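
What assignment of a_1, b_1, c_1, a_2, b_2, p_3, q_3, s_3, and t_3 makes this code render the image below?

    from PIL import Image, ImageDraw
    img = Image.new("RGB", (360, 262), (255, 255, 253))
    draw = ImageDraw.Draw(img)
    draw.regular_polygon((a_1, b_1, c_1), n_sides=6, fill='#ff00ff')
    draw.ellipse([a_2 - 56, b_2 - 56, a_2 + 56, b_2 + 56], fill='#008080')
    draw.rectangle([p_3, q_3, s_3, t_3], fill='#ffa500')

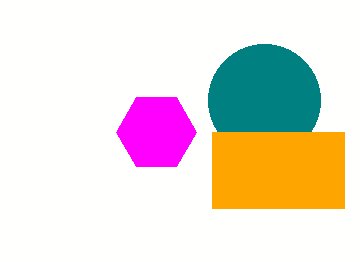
a_1 = 156; b_1 = 132; c_1 = 40; a_2 = 264; b_2 = 100; p_3 = 212; q_3 = 132; s_3 = 344; t_3 = 208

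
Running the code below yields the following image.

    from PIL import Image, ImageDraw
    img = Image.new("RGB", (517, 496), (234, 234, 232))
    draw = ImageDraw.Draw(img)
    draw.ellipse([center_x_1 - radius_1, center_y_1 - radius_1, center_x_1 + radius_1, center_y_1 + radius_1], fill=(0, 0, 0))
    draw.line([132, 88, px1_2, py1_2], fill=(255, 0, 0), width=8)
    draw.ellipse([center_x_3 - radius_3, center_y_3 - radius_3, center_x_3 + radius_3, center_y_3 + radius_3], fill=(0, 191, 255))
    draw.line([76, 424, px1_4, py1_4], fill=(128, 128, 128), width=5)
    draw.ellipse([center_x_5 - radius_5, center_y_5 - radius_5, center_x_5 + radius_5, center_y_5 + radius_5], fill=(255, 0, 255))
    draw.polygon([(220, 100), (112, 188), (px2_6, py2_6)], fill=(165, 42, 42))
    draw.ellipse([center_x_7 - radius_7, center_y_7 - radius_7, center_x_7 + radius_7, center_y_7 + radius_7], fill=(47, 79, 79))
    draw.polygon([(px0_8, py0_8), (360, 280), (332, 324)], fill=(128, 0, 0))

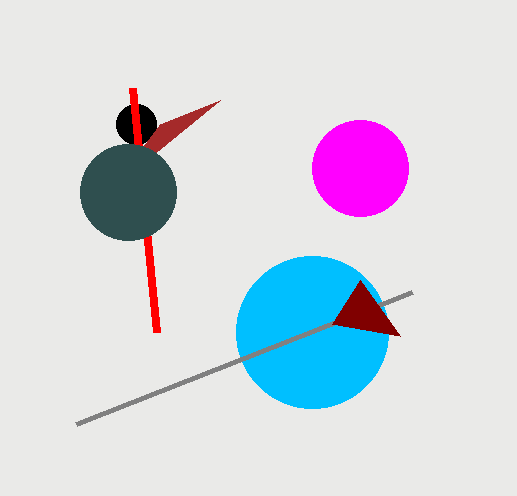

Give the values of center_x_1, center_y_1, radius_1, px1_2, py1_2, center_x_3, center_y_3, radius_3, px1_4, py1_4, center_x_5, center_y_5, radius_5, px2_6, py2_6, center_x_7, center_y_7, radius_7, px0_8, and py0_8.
center_x_1 = 136, center_y_1 = 124, radius_1 = 20, px1_2 = 156, py1_2 = 332, center_x_3 = 312, center_y_3 = 332, radius_3 = 76, px1_4 = 412, py1_4 = 292, center_x_5 = 360, center_y_5 = 168, radius_5 = 48, px2_6 = 160, py2_6 = 124, center_x_7 = 128, center_y_7 = 192, radius_7 = 48, px0_8 = 400, py0_8 = 336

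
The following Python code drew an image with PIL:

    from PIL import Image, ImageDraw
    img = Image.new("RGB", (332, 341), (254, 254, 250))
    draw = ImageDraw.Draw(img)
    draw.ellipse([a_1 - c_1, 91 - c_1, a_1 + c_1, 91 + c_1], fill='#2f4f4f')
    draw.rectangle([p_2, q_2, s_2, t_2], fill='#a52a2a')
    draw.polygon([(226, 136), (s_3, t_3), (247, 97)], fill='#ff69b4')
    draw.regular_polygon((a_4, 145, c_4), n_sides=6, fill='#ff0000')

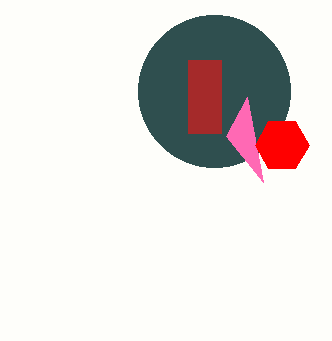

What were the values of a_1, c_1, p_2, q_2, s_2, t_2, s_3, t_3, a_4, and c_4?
a_1 = 214
c_1 = 76
p_2 = 188
q_2 = 60
s_2 = 221
t_2 = 133
s_3 = 263
t_3 = 182
a_4 = 282
c_4 = 27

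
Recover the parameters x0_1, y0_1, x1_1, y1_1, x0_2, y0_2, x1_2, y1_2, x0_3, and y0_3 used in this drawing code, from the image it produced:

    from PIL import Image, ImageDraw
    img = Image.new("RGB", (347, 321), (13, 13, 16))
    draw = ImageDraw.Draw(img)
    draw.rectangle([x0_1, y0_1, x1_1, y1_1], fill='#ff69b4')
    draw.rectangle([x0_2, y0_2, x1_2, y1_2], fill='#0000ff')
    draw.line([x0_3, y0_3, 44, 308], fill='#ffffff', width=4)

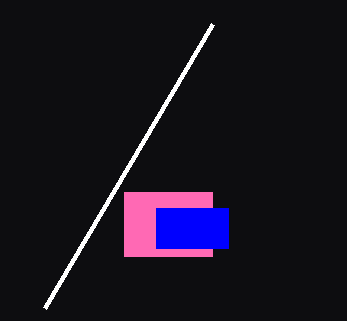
x0_1 = 124
y0_1 = 192
x1_1 = 212
y1_1 = 256
x0_2 = 156
y0_2 = 208
x1_2 = 228
y1_2 = 248
x0_3 = 212
y0_3 = 24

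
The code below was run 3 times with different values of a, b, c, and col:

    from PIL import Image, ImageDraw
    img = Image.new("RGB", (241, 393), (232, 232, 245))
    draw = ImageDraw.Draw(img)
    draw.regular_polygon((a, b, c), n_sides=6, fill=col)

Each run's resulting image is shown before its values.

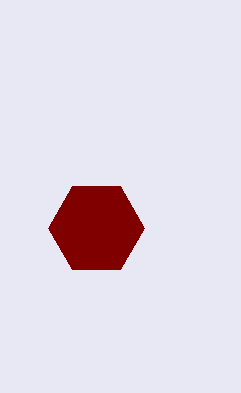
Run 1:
a = 96, b = 228, c = 48, col = 'maroon'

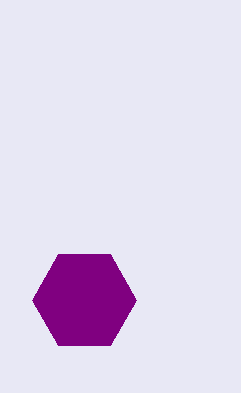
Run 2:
a = 84, b = 300, c = 52, col = 'purple'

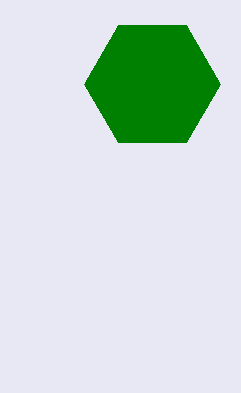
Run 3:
a = 152; b = 84; c = 68; col = 'green'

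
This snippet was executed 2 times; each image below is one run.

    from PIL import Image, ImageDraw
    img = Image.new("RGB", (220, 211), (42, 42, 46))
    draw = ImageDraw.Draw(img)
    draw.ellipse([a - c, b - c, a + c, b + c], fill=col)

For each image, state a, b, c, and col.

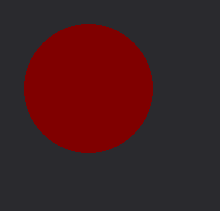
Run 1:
a = 88
b = 88
c = 64
col = 'maroon'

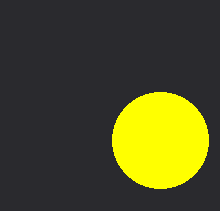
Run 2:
a = 160; b = 140; c = 48; col = 'yellow'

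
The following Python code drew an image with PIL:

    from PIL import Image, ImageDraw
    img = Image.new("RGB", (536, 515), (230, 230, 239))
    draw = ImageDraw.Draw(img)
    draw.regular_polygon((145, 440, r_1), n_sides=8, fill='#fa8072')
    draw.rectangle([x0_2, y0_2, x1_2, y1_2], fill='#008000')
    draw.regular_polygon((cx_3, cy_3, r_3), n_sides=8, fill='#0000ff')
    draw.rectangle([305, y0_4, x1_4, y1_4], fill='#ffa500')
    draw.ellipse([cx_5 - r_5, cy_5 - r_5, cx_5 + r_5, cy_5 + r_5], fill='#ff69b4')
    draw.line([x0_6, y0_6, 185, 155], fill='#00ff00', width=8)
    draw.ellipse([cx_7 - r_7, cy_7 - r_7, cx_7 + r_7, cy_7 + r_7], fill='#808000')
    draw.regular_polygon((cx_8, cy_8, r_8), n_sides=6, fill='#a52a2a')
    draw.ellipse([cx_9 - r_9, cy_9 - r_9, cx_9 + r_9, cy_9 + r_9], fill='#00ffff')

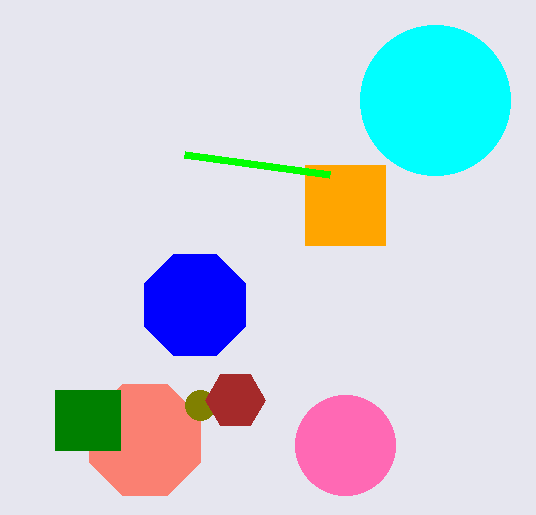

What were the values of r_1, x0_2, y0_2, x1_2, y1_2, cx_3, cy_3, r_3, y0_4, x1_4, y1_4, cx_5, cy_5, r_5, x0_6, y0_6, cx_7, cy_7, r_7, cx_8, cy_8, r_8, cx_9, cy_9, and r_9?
r_1 = 60
x0_2 = 55
y0_2 = 390
x1_2 = 120
y1_2 = 450
cx_3 = 195
cy_3 = 305
r_3 = 55
y0_4 = 165
x1_4 = 385
y1_4 = 245
cx_5 = 345
cy_5 = 445
r_5 = 50
x0_6 = 330
y0_6 = 175
cx_7 = 200
cy_7 = 405
r_7 = 15
cx_8 = 235
cy_8 = 400
r_8 = 30
cx_9 = 435
cy_9 = 100
r_9 = 75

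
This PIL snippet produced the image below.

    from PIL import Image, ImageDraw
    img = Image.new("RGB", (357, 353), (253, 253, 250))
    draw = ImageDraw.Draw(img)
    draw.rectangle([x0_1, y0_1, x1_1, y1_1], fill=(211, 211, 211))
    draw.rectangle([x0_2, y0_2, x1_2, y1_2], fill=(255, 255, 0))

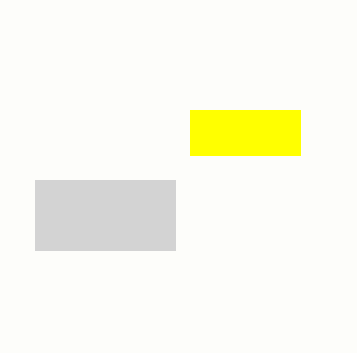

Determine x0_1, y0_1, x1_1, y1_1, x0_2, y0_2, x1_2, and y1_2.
x0_1 = 35, y0_1 = 180, x1_1 = 175, y1_1 = 250, x0_2 = 190, y0_2 = 110, x1_2 = 300, y1_2 = 155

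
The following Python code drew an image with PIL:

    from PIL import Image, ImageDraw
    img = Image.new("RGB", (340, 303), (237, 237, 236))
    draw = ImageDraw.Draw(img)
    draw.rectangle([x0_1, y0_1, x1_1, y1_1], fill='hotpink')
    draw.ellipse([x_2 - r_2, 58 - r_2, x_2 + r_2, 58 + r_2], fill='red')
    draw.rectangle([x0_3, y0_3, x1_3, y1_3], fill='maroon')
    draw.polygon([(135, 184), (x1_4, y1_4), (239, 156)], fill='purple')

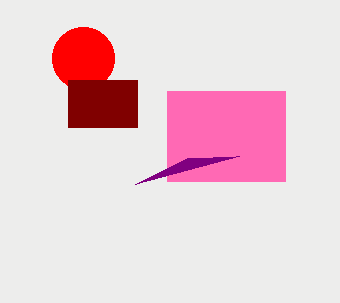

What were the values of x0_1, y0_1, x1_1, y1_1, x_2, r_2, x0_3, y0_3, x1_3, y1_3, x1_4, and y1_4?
x0_1 = 167; y0_1 = 91; x1_1 = 285; y1_1 = 181; x_2 = 83; r_2 = 31; x0_3 = 68; y0_3 = 80; x1_3 = 137; y1_3 = 127; x1_4 = 187; y1_4 = 158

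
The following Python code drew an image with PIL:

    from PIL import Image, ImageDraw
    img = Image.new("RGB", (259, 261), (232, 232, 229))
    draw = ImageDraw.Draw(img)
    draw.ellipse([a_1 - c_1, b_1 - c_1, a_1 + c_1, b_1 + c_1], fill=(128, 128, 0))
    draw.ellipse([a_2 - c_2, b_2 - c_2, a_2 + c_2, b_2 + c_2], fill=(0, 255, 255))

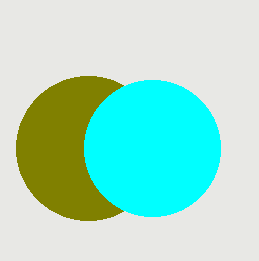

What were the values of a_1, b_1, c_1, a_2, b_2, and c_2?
a_1 = 88
b_1 = 148
c_1 = 72
a_2 = 152
b_2 = 148
c_2 = 68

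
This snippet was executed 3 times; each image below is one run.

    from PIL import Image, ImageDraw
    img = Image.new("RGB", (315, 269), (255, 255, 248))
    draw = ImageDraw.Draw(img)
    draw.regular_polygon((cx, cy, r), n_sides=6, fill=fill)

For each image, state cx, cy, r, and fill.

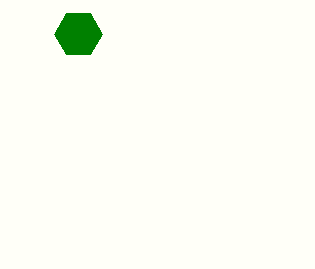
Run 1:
cx = 78, cy = 34, r = 24, fill = 'green'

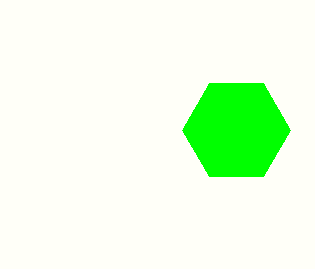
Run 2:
cx = 236; cy = 130; r = 54; fill = 'lime'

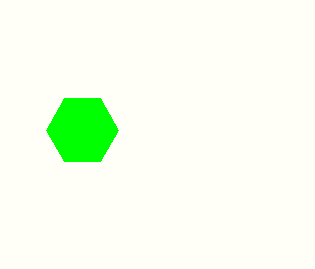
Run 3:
cx = 82
cy = 130
r = 36
fill = 'lime'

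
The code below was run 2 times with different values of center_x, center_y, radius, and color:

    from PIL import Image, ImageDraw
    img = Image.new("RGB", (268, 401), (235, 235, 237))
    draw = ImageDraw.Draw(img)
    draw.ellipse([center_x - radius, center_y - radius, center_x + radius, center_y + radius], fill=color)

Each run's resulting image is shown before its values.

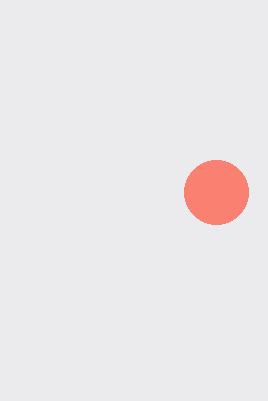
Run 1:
center_x = 216, center_y = 192, radius = 32, color = 'salmon'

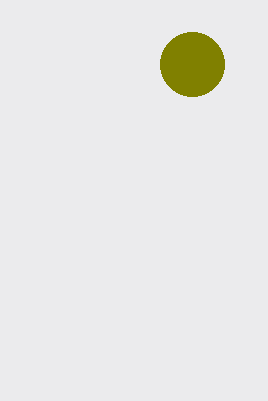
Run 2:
center_x = 192, center_y = 64, radius = 32, color = 'olive'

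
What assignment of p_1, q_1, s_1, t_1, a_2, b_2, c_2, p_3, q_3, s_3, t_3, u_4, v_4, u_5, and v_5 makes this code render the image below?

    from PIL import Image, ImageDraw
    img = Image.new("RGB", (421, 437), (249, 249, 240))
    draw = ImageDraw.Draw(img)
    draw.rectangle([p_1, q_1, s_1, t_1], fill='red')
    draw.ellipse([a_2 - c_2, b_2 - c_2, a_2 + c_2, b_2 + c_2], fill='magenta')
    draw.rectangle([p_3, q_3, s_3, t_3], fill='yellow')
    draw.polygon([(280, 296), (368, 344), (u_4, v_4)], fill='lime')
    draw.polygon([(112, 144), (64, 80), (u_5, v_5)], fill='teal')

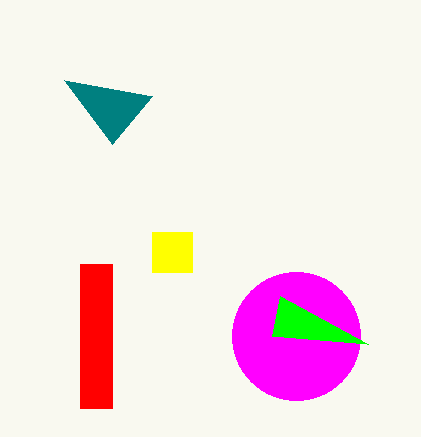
p_1 = 80, q_1 = 264, s_1 = 112, t_1 = 408, a_2 = 296, b_2 = 336, c_2 = 64, p_3 = 152, q_3 = 232, s_3 = 192, t_3 = 272, u_4 = 272, v_4 = 336, u_5 = 152, v_5 = 96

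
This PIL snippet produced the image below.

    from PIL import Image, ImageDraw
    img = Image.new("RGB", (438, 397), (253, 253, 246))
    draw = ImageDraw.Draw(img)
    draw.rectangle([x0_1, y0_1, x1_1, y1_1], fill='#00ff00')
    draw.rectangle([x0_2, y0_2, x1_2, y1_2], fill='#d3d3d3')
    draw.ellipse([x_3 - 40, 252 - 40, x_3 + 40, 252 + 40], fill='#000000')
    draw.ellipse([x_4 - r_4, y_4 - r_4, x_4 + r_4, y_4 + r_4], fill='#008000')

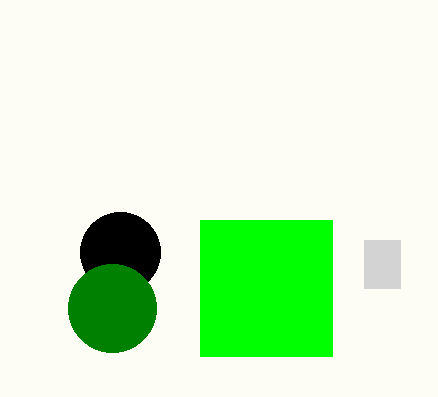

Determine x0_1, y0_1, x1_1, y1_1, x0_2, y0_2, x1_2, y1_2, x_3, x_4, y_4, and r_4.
x0_1 = 200; y0_1 = 220; x1_1 = 332; y1_1 = 356; x0_2 = 364; y0_2 = 240; x1_2 = 400; y1_2 = 288; x_3 = 120; x_4 = 112; y_4 = 308; r_4 = 44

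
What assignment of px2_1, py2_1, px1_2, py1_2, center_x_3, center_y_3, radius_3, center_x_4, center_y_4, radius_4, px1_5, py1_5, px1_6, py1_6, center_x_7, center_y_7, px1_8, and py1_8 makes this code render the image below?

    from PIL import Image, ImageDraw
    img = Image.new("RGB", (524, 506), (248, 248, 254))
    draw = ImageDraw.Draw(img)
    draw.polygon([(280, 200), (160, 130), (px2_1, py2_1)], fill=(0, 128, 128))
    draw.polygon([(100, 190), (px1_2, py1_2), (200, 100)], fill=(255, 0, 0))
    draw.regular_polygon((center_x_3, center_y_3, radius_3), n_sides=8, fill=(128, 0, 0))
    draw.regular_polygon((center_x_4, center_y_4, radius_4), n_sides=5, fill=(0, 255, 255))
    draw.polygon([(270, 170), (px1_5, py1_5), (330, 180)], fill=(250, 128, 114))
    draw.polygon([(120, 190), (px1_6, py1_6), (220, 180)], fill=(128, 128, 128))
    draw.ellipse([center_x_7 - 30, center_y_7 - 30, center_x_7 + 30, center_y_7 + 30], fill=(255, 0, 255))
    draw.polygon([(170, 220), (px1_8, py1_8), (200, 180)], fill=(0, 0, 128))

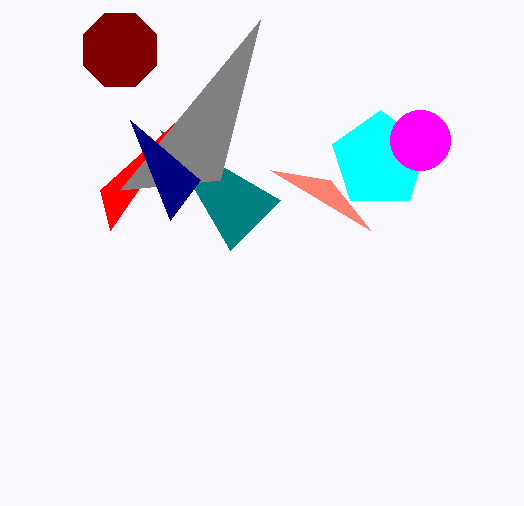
px2_1 = 230; py2_1 = 250; px1_2 = 110; py1_2 = 230; center_x_3 = 120; center_y_3 = 50; radius_3 = 40; center_x_4 = 380; center_y_4 = 160; radius_4 = 50; px1_5 = 370; py1_5 = 230; px1_6 = 260; py1_6 = 20; center_x_7 = 420; center_y_7 = 140; px1_8 = 130; py1_8 = 120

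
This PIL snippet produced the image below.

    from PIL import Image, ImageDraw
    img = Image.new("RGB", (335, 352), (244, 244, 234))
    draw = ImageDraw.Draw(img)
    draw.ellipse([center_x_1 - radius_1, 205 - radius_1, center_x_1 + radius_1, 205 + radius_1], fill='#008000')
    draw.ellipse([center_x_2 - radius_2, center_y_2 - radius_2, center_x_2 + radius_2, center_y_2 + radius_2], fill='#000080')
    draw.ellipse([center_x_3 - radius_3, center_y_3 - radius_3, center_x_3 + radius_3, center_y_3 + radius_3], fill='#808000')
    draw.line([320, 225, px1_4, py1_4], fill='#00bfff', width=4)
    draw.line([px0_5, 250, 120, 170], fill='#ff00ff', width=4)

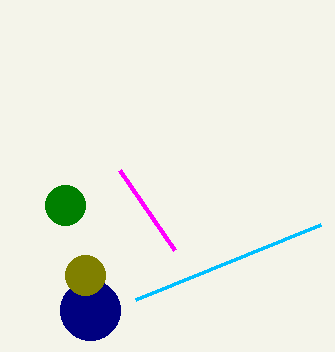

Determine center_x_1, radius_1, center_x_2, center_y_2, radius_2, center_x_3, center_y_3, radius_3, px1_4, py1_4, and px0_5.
center_x_1 = 65
radius_1 = 20
center_x_2 = 90
center_y_2 = 310
radius_2 = 30
center_x_3 = 85
center_y_3 = 275
radius_3 = 20
px1_4 = 135
py1_4 = 300
px0_5 = 175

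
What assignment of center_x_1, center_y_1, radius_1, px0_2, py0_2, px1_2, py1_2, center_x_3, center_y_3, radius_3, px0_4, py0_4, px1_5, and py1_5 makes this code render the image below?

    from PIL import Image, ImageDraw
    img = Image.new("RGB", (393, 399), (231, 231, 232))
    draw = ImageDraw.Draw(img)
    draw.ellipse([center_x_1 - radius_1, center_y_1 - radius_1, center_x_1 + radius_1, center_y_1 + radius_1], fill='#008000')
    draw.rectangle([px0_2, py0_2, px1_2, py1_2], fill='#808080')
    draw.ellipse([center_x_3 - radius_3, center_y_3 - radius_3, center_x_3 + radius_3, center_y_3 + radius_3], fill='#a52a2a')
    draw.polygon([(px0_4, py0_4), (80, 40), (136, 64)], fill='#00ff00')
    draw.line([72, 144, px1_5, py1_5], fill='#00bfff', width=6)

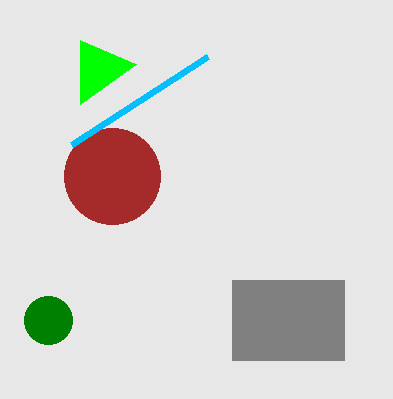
center_x_1 = 48; center_y_1 = 320; radius_1 = 24; px0_2 = 232; py0_2 = 280; px1_2 = 344; py1_2 = 360; center_x_3 = 112; center_y_3 = 176; radius_3 = 48; px0_4 = 80; py0_4 = 104; px1_5 = 208; py1_5 = 56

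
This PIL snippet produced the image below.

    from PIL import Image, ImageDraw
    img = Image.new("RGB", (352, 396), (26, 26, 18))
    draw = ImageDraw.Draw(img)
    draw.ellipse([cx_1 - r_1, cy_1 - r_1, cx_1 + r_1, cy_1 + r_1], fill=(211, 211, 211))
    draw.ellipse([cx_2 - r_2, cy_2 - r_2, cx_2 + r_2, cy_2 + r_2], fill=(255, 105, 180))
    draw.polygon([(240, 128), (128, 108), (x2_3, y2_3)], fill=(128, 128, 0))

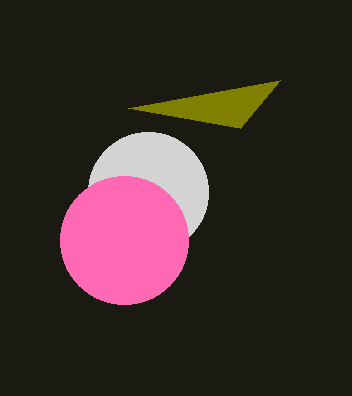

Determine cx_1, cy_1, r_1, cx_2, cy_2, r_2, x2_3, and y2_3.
cx_1 = 148
cy_1 = 192
r_1 = 60
cx_2 = 124
cy_2 = 240
r_2 = 64
x2_3 = 280
y2_3 = 80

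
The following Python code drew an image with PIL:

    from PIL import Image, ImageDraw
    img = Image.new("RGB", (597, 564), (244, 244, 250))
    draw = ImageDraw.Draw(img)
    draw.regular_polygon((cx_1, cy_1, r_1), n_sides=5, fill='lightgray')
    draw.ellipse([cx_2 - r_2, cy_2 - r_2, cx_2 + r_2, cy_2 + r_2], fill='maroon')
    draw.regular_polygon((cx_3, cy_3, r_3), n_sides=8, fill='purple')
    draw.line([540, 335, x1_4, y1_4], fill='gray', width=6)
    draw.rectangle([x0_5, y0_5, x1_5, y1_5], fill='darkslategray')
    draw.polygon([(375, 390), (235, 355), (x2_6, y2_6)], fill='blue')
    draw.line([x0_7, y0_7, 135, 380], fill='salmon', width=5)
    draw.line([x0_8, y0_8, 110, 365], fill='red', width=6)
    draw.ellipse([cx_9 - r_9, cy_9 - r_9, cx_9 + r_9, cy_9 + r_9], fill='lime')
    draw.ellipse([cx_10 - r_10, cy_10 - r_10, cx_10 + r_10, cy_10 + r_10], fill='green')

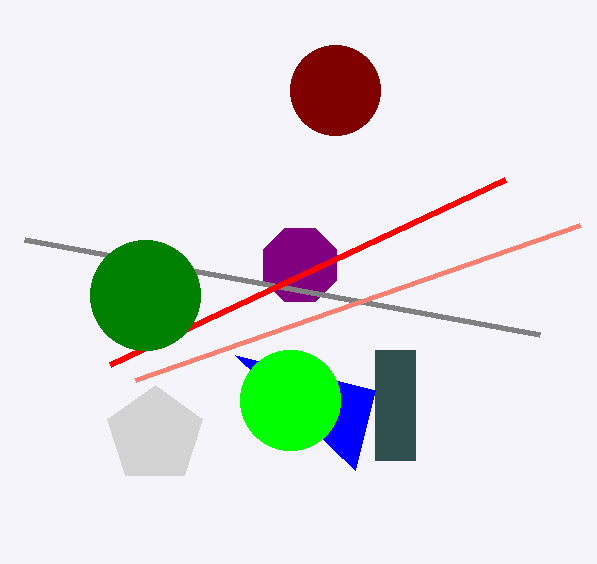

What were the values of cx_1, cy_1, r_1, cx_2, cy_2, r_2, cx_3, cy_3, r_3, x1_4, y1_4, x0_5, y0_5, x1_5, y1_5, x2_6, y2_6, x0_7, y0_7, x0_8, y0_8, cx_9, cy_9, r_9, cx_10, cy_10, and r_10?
cx_1 = 155, cy_1 = 435, r_1 = 50, cx_2 = 335, cy_2 = 90, r_2 = 45, cx_3 = 300, cy_3 = 265, r_3 = 40, x1_4 = 25, y1_4 = 240, x0_5 = 375, y0_5 = 350, x1_5 = 415, y1_5 = 460, x2_6 = 355, y2_6 = 470, x0_7 = 580, y0_7 = 225, x0_8 = 505, y0_8 = 180, cx_9 = 290, cy_9 = 400, r_9 = 50, cx_10 = 145, cy_10 = 295, r_10 = 55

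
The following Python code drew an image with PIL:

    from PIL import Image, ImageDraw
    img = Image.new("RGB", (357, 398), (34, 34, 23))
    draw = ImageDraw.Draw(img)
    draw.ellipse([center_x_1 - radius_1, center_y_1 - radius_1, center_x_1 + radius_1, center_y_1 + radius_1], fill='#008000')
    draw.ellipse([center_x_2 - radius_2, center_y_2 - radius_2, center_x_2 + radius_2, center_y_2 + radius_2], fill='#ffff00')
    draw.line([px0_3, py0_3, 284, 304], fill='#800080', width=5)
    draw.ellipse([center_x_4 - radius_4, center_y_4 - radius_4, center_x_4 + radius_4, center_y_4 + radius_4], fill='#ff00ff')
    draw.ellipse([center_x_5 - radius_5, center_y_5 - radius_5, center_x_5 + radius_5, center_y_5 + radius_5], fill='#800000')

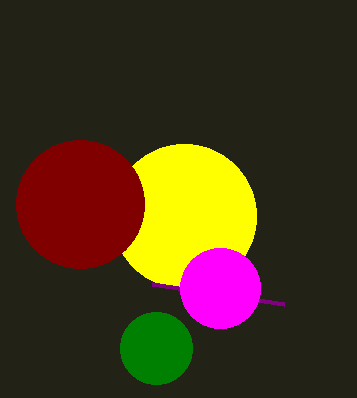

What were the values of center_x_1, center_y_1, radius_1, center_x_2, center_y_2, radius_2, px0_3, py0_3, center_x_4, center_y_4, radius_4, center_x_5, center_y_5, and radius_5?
center_x_1 = 156
center_y_1 = 348
radius_1 = 36
center_x_2 = 184
center_y_2 = 216
radius_2 = 72
px0_3 = 152
py0_3 = 284
center_x_4 = 220
center_y_4 = 288
radius_4 = 40
center_x_5 = 80
center_y_5 = 204
radius_5 = 64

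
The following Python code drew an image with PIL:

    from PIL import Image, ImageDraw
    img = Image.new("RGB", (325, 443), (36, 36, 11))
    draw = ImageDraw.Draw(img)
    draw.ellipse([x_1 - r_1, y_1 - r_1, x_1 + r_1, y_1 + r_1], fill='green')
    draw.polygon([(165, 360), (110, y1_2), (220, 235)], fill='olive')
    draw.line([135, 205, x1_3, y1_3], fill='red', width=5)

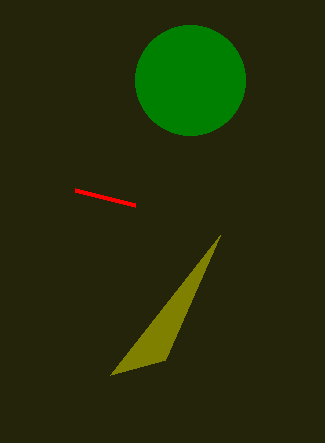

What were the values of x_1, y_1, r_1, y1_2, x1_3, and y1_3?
x_1 = 190, y_1 = 80, r_1 = 55, y1_2 = 375, x1_3 = 75, y1_3 = 190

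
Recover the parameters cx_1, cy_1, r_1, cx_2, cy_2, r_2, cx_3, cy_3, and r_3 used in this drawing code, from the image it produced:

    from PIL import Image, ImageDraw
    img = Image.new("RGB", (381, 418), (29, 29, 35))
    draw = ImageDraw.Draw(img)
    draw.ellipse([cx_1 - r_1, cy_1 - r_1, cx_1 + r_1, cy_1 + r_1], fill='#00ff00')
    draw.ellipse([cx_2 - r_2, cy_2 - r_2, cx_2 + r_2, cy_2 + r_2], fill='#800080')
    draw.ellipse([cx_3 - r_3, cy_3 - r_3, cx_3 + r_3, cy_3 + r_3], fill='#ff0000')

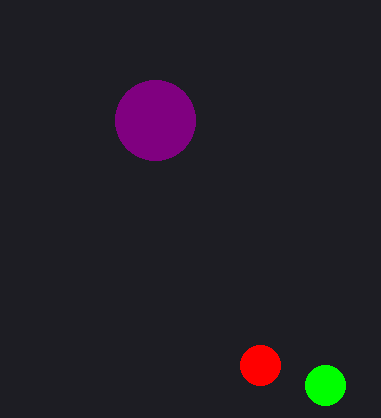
cx_1 = 325, cy_1 = 385, r_1 = 20, cx_2 = 155, cy_2 = 120, r_2 = 40, cx_3 = 260, cy_3 = 365, r_3 = 20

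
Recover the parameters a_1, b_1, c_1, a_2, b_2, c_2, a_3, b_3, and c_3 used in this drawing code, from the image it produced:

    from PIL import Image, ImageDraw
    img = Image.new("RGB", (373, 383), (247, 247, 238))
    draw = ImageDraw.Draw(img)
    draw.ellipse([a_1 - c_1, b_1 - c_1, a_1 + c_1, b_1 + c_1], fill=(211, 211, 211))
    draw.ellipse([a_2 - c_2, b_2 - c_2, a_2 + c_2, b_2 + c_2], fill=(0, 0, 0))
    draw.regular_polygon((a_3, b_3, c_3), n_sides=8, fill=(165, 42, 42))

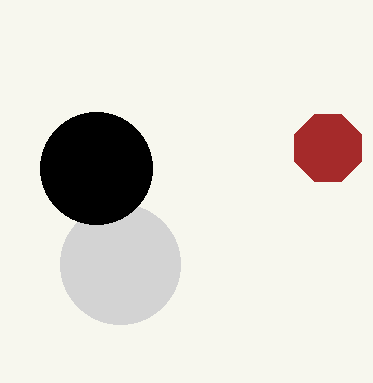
a_1 = 120
b_1 = 264
c_1 = 60
a_2 = 96
b_2 = 168
c_2 = 56
a_3 = 328
b_3 = 148
c_3 = 36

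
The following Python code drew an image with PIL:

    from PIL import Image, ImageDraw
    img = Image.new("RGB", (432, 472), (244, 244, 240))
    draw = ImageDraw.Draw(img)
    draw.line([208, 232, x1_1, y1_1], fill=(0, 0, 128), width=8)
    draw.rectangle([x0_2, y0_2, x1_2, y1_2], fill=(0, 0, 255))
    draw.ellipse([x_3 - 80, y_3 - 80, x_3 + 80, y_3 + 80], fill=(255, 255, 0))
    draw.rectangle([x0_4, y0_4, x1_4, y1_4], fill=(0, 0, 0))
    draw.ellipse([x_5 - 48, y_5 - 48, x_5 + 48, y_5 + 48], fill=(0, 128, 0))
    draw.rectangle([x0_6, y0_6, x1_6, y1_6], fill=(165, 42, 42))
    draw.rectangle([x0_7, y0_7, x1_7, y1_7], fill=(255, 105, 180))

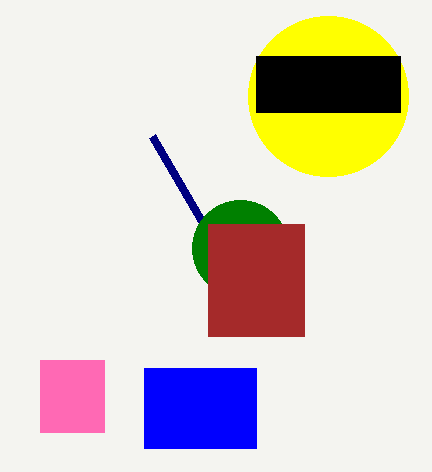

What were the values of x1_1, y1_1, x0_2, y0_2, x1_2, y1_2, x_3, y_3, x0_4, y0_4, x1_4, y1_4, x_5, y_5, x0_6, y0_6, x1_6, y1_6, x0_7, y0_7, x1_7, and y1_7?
x1_1 = 152
y1_1 = 136
x0_2 = 144
y0_2 = 368
x1_2 = 256
y1_2 = 448
x_3 = 328
y_3 = 96
x0_4 = 256
y0_4 = 56
x1_4 = 400
y1_4 = 112
x_5 = 240
y_5 = 248
x0_6 = 208
y0_6 = 224
x1_6 = 304
y1_6 = 336
x0_7 = 40
y0_7 = 360
x1_7 = 104
y1_7 = 432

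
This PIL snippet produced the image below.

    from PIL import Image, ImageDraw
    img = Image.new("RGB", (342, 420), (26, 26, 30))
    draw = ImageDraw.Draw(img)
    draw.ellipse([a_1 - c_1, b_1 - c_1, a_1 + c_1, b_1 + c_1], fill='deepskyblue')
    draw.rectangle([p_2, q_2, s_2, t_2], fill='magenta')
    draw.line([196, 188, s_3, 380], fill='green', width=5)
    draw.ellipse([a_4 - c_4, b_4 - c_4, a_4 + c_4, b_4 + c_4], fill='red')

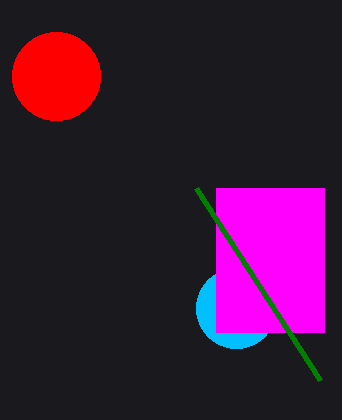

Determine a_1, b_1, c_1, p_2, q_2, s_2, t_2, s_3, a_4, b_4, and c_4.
a_1 = 236
b_1 = 308
c_1 = 40
p_2 = 216
q_2 = 188
s_2 = 324
t_2 = 332
s_3 = 320
a_4 = 56
b_4 = 76
c_4 = 44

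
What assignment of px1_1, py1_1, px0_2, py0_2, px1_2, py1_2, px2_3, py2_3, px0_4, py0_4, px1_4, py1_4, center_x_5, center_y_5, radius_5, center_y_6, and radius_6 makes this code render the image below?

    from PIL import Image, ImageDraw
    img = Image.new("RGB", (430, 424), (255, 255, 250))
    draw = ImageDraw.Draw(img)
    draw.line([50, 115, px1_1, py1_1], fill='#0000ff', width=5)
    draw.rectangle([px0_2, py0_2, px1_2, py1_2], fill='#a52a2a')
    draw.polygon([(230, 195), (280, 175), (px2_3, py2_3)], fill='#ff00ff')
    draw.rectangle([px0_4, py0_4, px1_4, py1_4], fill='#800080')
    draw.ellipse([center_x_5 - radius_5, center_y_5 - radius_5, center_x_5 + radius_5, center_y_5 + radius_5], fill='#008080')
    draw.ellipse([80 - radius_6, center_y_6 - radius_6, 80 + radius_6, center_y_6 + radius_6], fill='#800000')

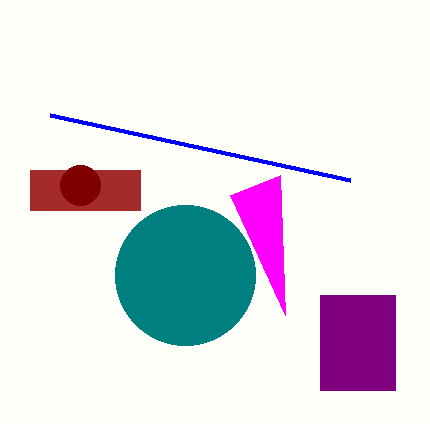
px1_1 = 350
py1_1 = 180
px0_2 = 30
py0_2 = 170
px1_2 = 140
py1_2 = 210
px2_3 = 285
py2_3 = 315
px0_4 = 320
py0_4 = 295
px1_4 = 395
py1_4 = 390
center_x_5 = 185
center_y_5 = 275
radius_5 = 70
center_y_6 = 185
radius_6 = 20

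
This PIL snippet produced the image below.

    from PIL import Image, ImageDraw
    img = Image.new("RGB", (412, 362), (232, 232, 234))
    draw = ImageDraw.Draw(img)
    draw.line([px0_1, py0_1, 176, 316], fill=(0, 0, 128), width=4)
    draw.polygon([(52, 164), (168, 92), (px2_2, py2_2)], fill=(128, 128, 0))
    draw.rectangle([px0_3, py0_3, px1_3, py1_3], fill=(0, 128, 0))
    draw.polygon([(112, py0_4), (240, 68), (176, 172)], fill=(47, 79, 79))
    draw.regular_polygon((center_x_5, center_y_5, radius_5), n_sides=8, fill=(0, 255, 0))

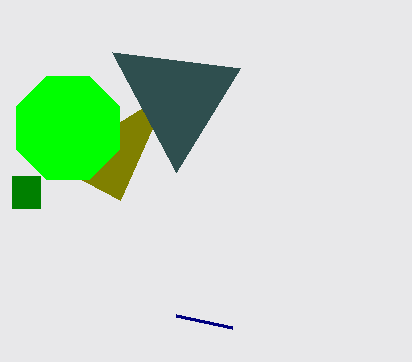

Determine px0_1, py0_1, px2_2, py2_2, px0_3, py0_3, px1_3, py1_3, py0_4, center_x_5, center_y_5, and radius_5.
px0_1 = 232, py0_1 = 328, px2_2 = 120, py2_2 = 200, px0_3 = 12, py0_3 = 176, px1_3 = 40, py1_3 = 208, py0_4 = 52, center_x_5 = 68, center_y_5 = 128, radius_5 = 56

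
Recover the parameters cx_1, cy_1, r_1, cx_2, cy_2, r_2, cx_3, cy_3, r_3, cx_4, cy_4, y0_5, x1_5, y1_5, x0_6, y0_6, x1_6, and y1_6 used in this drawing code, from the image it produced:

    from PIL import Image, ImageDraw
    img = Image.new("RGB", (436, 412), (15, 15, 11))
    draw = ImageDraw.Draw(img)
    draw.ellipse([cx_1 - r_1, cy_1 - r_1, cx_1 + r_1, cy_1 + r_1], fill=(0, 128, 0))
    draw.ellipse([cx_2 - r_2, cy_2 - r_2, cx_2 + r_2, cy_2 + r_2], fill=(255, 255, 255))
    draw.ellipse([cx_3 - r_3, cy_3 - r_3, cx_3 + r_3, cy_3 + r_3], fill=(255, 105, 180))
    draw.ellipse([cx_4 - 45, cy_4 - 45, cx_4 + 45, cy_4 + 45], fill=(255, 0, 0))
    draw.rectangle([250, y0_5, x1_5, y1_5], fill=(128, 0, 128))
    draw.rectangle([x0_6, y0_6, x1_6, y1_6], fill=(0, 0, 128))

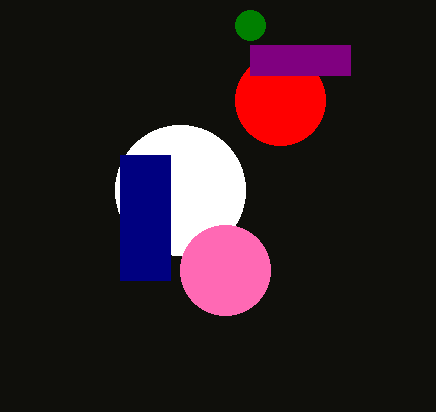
cx_1 = 250; cy_1 = 25; r_1 = 15; cx_2 = 180; cy_2 = 190; r_2 = 65; cx_3 = 225; cy_3 = 270; r_3 = 45; cx_4 = 280; cy_4 = 100; y0_5 = 45; x1_5 = 350; y1_5 = 75; x0_6 = 120; y0_6 = 155; x1_6 = 170; y1_6 = 280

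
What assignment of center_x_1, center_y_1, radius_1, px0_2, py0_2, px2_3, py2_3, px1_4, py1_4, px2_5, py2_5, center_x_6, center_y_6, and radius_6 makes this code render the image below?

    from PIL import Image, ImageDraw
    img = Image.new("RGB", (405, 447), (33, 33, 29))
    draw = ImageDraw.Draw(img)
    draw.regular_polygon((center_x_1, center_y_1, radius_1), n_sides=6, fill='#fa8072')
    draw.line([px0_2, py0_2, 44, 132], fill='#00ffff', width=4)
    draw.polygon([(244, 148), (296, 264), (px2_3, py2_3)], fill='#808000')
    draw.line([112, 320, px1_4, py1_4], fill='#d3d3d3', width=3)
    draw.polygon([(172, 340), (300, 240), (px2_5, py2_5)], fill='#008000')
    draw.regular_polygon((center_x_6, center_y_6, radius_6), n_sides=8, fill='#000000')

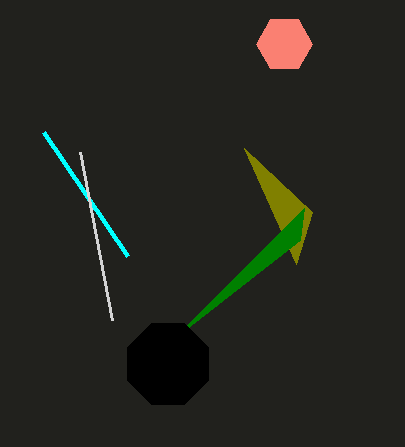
center_x_1 = 284, center_y_1 = 44, radius_1 = 28, px0_2 = 128, py0_2 = 256, px2_3 = 312, py2_3 = 212, px1_4 = 80, py1_4 = 152, px2_5 = 304, py2_5 = 208, center_x_6 = 168, center_y_6 = 364, radius_6 = 44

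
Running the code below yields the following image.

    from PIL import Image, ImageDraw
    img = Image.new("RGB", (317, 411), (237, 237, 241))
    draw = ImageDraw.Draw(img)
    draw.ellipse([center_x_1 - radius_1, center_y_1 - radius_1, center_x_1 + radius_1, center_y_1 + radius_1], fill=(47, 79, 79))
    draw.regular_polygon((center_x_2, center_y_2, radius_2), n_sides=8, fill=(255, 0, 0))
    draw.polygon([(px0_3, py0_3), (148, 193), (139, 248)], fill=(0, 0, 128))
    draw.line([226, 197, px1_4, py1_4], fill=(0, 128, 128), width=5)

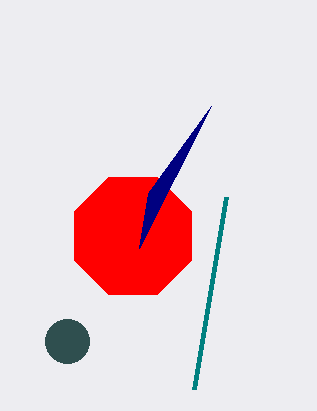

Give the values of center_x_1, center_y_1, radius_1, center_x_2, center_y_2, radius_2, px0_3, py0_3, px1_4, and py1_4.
center_x_1 = 67; center_y_1 = 341; radius_1 = 22; center_x_2 = 133; center_y_2 = 236; radius_2 = 63; px0_3 = 211; py0_3 = 106; px1_4 = 194; py1_4 = 389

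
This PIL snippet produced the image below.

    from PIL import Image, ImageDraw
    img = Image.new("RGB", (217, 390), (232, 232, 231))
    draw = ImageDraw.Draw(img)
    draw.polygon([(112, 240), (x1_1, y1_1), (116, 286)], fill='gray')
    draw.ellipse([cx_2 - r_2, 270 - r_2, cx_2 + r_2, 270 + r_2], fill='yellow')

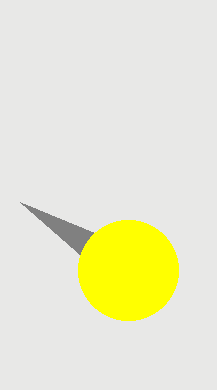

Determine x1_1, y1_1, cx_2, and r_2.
x1_1 = 20; y1_1 = 202; cx_2 = 128; r_2 = 50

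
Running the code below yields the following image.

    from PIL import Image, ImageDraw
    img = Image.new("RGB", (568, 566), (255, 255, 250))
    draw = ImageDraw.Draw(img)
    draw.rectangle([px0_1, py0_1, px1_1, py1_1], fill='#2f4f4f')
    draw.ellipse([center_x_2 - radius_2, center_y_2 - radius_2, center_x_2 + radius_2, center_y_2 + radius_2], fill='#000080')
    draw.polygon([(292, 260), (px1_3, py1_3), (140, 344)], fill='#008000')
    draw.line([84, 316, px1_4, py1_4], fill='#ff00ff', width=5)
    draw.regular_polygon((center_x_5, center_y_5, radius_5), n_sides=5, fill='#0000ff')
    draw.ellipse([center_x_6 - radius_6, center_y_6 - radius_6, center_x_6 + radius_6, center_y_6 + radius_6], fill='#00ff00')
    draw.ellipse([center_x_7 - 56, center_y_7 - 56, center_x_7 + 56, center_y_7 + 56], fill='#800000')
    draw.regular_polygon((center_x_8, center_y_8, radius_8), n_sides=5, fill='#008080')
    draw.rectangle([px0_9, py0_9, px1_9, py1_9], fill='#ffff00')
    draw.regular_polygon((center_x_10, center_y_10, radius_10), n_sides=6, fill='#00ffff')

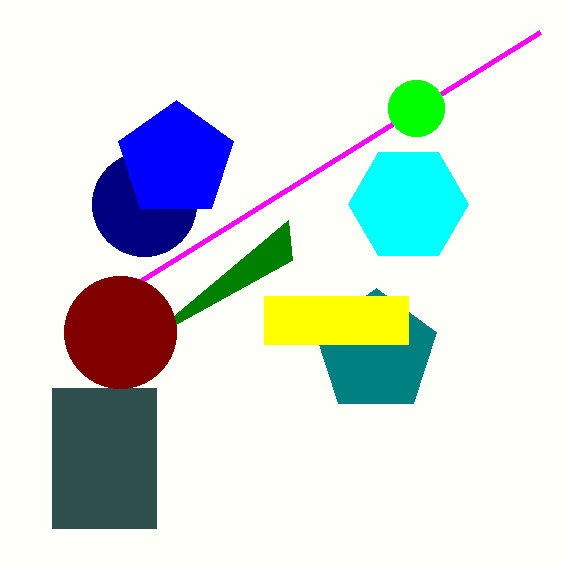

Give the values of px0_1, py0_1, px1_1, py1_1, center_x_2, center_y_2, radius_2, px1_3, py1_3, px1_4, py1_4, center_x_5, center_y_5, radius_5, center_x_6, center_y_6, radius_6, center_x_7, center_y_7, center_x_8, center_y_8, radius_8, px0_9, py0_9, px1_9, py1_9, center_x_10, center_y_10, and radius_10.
px0_1 = 52, py0_1 = 388, px1_1 = 156, py1_1 = 528, center_x_2 = 144, center_y_2 = 204, radius_2 = 52, px1_3 = 288, py1_3 = 220, px1_4 = 540, py1_4 = 32, center_x_5 = 176, center_y_5 = 160, radius_5 = 60, center_x_6 = 416, center_y_6 = 108, radius_6 = 28, center_x_7 = 120, center_y_7 = 332, center_x_8 = 376, center_y_8 = 352, radius_8 = 64, px0_9 = 264, py0_9 = 296, px1_9 = 408, py1_9 = 344, center_x_10 = 408, center_y_10 = 204, radius_10 = 60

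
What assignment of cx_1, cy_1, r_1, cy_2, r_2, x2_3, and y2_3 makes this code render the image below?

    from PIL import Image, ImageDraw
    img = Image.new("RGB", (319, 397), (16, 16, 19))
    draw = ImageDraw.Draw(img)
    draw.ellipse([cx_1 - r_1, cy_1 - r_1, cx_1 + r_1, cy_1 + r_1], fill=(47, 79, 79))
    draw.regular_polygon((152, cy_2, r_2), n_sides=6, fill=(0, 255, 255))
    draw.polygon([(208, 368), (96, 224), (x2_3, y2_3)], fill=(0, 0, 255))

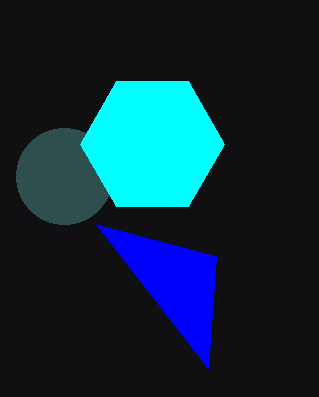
cx_1 = 64
cy_1 = 176
r_1 = 48
cy_2 = 144
r_2 = 72
x2_3 = 216
y2_3 = 256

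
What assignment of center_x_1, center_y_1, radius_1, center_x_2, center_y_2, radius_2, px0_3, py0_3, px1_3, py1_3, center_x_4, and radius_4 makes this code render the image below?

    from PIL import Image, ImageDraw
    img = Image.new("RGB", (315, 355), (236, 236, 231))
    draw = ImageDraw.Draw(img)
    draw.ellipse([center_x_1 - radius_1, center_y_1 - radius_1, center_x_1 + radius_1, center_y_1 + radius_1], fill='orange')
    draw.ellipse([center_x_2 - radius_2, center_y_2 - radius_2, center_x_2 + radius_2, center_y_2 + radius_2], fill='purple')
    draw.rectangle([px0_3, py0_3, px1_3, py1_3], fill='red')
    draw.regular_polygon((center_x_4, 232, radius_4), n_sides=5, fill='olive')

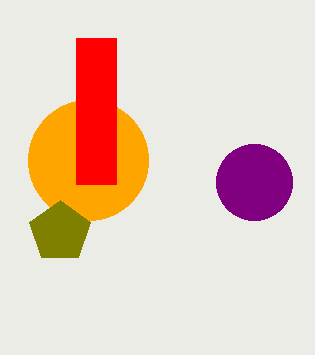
center_x_1 = 88, center_y_1 = 160, radius_1 = 60, center_x_2 = 254, center_y_2 = 182, radius_2 = 38, px0_3 = 76, py0_3 = 38, px1_3 = 116, py1_3 = 184, center_x_4 = 60, radius_4 = 32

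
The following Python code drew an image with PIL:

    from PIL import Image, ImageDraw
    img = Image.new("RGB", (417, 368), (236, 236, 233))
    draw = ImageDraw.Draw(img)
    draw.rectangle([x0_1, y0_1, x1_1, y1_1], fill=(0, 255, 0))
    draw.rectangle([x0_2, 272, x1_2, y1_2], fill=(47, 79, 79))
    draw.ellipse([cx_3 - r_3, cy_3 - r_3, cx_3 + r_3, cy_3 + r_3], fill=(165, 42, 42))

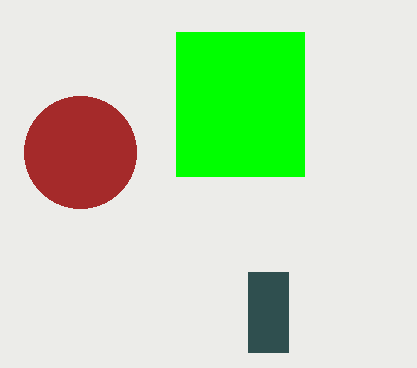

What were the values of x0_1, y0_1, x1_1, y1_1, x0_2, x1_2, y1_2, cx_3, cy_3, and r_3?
x0_1 = 176; y0_1 = 32; x1_1 = 304; y1_1 = 176; x0_2 = 248; x1_2 = 288; y1_2 = 352; cx_3 = 80; cy_3 = 152; r_3 = 56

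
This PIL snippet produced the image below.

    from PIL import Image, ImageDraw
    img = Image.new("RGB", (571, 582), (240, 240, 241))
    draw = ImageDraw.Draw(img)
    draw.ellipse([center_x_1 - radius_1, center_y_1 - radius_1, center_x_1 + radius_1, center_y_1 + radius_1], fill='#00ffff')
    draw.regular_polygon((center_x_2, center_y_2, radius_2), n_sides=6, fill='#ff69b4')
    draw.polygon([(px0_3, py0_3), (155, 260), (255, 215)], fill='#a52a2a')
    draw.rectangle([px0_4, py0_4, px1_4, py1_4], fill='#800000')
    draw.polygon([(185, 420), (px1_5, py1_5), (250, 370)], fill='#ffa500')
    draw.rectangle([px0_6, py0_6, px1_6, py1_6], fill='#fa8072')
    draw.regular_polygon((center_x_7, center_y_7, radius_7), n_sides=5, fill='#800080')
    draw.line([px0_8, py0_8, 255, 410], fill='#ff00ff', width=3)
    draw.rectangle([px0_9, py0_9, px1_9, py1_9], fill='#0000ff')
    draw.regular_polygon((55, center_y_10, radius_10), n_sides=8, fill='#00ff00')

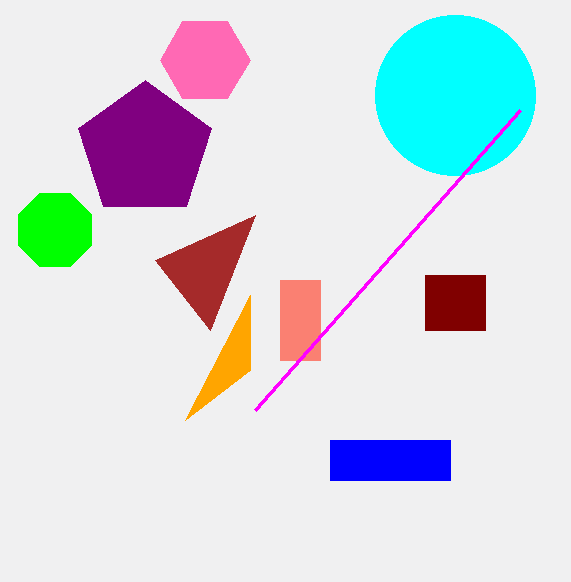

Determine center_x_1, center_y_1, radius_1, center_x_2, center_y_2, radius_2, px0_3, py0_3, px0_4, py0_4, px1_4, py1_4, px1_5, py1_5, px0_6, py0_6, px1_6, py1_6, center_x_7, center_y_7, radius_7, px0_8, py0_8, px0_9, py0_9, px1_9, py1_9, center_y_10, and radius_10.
center_x_1 = 455
center_y_1 = 95
radius_1 = 80
center_x_2 = 205
center_y_2 = 60
radius_2 = 45
px0_3 = 210
py0_3 = 330
px0_4 = 425
py0_4 = 275
px1_4 = 485
py1_4 = 330
px1_5 = 250
py1_5 = 295
px0_6 = 280
py0_6 = 280
px1_6 = 320
py1_6 = 360
center_x_7 = 145
center_y_7 = 150
radius_7 = 70
px0_8 = 520
py0_8 = 110
px0_9 = 330
py0_9 = 440
px1_9 = 450
py1_9 = 480
center_y_10 = 230
radius_10 = 40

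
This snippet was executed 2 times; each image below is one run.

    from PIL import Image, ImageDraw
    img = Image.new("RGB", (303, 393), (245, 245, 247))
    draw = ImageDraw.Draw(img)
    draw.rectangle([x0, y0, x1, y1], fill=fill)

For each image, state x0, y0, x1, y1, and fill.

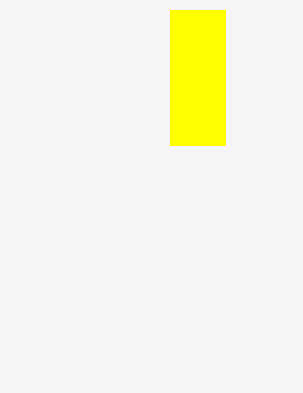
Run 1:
x0 = 170
y0 = 10
x1 = 225
y1 = 145
fill = 'yellow'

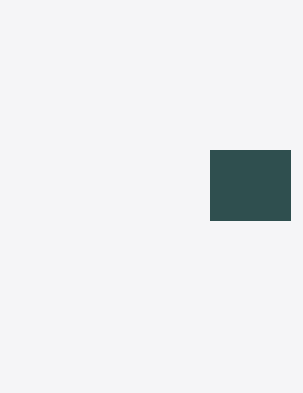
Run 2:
x0 = 210; y0 = 150; x1 = 290; y1 = 220; fill = 'darkslategray'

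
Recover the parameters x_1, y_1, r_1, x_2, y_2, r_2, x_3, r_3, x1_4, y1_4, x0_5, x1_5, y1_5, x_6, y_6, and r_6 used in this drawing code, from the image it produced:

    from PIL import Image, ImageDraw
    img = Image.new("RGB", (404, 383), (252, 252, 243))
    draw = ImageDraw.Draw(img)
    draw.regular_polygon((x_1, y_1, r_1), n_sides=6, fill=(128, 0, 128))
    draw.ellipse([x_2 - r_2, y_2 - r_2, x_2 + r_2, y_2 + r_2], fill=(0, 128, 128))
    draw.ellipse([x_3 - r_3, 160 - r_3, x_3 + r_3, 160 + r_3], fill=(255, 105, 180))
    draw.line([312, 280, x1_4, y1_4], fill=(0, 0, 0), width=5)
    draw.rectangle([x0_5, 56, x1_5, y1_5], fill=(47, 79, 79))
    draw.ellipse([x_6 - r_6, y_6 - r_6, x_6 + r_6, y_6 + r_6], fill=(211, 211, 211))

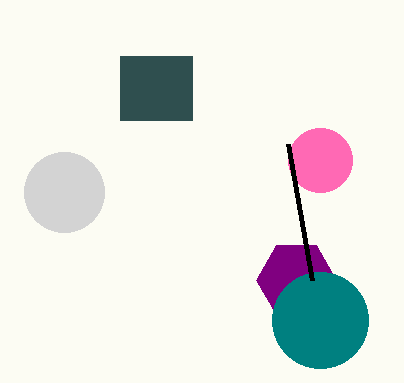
x_1 = 296, y_1 = 280, r_1 = 40, x_2 = 320, y_2 = 320, r_2 = 48, x_3 = 320, r_3 = 32, x1_4 = 288, y1_4 = 144, x0_5 = 120, x1_5 = 192, y1_5 = 120, x_6 = 64, y_6 = 192, r_6 = 40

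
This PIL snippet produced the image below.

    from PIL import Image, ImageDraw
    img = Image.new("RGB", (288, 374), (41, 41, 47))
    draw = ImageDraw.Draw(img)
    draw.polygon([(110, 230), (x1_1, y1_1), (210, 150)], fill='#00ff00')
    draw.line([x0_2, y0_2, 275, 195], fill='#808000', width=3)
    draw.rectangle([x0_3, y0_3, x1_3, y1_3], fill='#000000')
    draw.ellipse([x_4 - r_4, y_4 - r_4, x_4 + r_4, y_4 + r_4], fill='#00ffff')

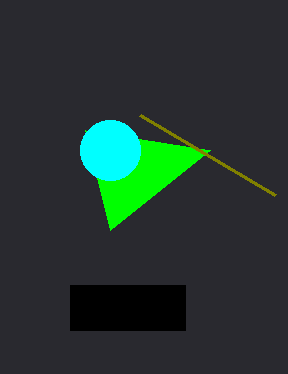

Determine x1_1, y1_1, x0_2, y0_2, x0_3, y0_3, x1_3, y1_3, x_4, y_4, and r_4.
x1_1 = 85, y1_1 = 130, x0_2 = 140, y0_2 = 115, x0_3 = 70, y0_3 = 285, x1_3 = 185, y1_3 = 330, x_4 = 110, y_4 = 150, r_4 = 30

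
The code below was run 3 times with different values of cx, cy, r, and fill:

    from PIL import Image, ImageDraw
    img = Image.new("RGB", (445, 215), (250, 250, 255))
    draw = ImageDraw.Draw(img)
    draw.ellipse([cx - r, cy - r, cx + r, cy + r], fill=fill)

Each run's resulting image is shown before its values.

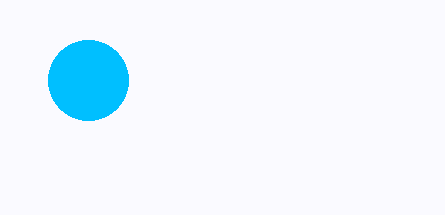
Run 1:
cx = 88
cy = 80
r = 40
fill = 'deepskyblue'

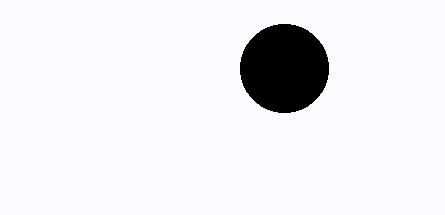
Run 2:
cx = 284, cy = 68, r = 44, fill = 'black'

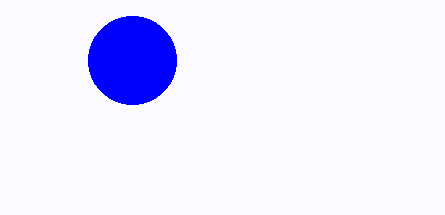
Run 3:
cx = 132, cy = 60, r = 44, fill = 'blue'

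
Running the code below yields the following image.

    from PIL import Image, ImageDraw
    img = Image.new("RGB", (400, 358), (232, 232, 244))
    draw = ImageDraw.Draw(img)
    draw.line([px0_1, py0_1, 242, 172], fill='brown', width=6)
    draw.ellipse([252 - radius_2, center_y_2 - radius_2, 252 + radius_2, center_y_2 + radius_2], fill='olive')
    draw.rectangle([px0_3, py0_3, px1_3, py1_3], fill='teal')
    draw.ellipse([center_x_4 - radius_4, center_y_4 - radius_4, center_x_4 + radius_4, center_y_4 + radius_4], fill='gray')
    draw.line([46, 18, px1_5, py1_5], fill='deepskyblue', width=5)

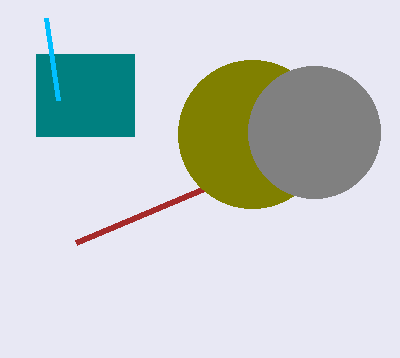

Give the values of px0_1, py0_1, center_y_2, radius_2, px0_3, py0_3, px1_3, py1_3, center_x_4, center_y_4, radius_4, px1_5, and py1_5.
px0_1 = 76
py0_1 = 242
center_y_2 = 134
radius_2 = 74
px0_3 = 36
py0_3 = 54
px1_3 = 134
py1_3 = 136
center_x_4 = 314
center_y_4 = 132
radius_4 = 66
px1_5 = 58
py1_5 = 100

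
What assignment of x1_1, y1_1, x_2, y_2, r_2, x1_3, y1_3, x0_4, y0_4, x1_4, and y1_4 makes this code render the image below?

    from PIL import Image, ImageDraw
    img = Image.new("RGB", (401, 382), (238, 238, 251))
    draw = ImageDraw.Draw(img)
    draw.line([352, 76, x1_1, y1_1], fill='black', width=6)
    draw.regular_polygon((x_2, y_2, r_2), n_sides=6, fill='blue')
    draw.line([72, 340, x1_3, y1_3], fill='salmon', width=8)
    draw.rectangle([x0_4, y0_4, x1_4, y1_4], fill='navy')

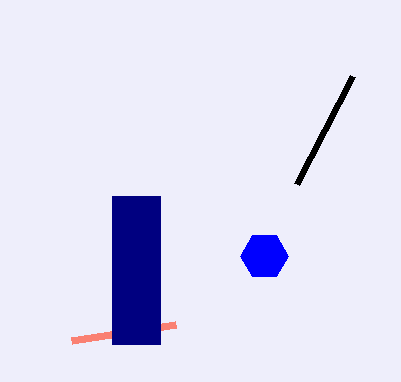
x1_1 = 296; y1_1 = 184; x_2 = 264; y_2 = 256; r_2 = 24; x1_3 = 176; y1_3 = 324; x0_4 = 112; y0_4 = 196; x1_4 = 160; y1_4 = 344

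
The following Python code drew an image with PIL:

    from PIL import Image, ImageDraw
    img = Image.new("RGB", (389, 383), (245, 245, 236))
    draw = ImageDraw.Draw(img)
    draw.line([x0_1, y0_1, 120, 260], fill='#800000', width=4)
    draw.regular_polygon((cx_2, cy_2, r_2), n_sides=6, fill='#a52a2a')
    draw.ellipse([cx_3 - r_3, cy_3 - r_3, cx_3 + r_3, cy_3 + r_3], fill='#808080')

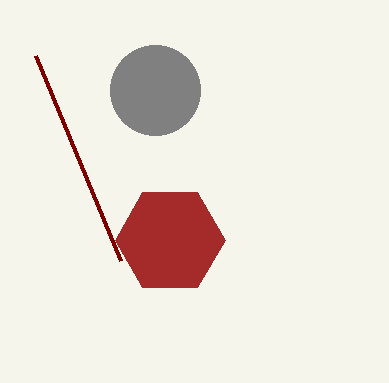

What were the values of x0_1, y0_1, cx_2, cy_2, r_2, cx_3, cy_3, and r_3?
x0_1 = 35, y0_1 = 55, cx_2 = 170, cy_2 = 240, r_2 = 55, cx_3 = 155, cy_3 = 90, r_3 = 45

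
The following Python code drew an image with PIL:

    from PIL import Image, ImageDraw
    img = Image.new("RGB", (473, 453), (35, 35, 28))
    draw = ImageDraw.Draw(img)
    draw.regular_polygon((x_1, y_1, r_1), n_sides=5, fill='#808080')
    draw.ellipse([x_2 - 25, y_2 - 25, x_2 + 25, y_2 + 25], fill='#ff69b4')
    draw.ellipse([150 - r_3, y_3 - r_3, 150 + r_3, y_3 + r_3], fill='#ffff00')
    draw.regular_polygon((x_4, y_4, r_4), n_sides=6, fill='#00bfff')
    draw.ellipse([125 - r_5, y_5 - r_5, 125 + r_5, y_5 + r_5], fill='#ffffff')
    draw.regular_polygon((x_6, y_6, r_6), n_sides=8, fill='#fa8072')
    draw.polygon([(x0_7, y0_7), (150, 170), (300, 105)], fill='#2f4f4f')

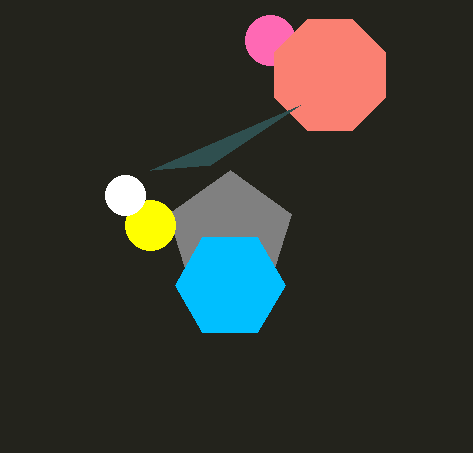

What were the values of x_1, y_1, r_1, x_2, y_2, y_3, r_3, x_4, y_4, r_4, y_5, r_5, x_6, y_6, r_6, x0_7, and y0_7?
x_1 = 230, y_1 = 235, r_1 = 65, x_2 = 270, y_2 = 40, y_3 = 225, r_3 = 25, x_4 = 230, y_4 = 285, r_4 = 55, y_5 = 195, r_5 = 20, x_6 = 330, y_6 = 75, r_6 = 60, x0_7 = 210, y0_7 = 165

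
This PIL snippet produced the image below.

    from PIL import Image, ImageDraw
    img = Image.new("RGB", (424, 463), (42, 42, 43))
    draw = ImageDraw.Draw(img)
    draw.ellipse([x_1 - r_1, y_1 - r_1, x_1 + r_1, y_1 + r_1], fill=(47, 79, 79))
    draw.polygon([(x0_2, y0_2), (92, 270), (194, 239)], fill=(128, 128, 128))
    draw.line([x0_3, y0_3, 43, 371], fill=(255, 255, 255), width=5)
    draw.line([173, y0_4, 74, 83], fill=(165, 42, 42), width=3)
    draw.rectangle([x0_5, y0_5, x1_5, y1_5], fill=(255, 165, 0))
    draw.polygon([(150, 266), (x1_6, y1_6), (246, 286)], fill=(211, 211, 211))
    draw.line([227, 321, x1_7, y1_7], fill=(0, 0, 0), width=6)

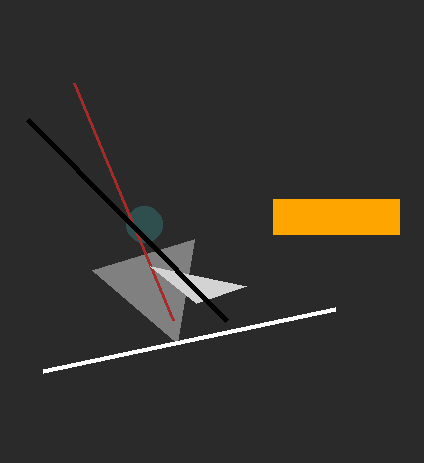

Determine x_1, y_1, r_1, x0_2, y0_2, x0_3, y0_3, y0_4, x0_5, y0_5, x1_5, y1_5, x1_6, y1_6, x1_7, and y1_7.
x_1 = 144, y_1 = 224, r_1 = 18, x0_2 = 177, y0_2 = 343, x0_3 = 335, y0_3 = 309, y0_4 = 320, x0_5 = 273, y0_5 = 199, x1_5 = 399, y1_5 = 234, x1_6 = 196, y1_6 = 303, x1_7 = 28, y1_7 = 120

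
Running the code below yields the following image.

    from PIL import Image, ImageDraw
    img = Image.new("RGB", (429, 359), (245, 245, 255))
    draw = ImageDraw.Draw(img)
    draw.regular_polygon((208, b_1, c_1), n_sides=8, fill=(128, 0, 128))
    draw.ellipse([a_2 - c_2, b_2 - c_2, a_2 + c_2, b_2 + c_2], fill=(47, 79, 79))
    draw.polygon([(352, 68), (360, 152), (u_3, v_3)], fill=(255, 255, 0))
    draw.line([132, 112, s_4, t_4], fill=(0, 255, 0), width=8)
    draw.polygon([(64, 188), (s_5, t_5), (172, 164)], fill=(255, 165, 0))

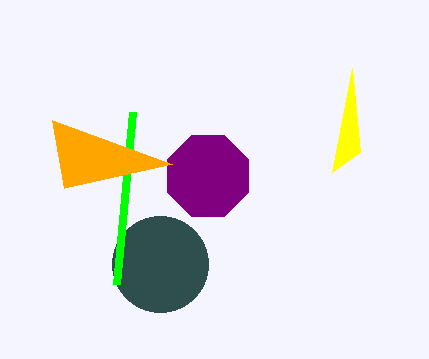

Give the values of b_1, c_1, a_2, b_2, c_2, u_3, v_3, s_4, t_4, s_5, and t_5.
b_1 = 176; c_1 = 44; a_2 = 160; b_2 = 264; c_2 = 48; u_3 = 332; v_3 = 172; s_4 = 116; t_4 = 284; s_5 = 52; t_5 = 120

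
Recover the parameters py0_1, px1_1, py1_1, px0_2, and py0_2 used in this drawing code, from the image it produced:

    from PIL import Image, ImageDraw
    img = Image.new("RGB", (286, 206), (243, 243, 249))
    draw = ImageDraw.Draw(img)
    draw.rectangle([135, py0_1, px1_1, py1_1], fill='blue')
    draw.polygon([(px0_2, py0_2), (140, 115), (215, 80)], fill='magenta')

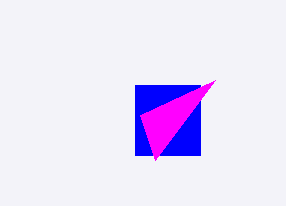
py0_1 = 85, px1_1 = 200, py1_1 = 155, px0_2 = 155, py0_2 = 160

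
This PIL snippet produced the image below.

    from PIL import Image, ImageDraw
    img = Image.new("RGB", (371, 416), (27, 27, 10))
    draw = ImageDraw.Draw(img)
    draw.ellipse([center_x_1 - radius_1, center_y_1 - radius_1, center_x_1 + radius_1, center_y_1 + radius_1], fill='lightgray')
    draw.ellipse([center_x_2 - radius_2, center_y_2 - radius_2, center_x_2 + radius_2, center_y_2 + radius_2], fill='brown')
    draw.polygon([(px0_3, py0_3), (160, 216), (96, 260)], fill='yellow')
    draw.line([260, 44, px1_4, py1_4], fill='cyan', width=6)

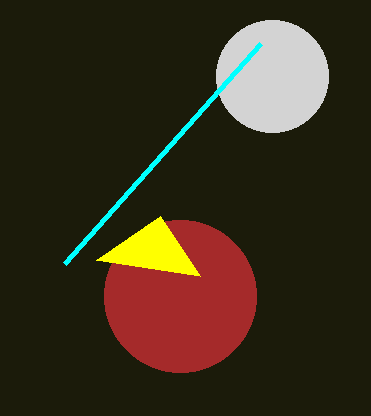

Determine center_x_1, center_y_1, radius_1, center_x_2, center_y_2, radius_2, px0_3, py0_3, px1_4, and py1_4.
center_x_1 = 272
center_y_1 = 76
radius_1 = 56
center_x_2 = 180
center_y_2 = 296
radius_2 = 76
px0_3 = 200
py0_3 = 276
px1_4 = 64
py1_4 = 264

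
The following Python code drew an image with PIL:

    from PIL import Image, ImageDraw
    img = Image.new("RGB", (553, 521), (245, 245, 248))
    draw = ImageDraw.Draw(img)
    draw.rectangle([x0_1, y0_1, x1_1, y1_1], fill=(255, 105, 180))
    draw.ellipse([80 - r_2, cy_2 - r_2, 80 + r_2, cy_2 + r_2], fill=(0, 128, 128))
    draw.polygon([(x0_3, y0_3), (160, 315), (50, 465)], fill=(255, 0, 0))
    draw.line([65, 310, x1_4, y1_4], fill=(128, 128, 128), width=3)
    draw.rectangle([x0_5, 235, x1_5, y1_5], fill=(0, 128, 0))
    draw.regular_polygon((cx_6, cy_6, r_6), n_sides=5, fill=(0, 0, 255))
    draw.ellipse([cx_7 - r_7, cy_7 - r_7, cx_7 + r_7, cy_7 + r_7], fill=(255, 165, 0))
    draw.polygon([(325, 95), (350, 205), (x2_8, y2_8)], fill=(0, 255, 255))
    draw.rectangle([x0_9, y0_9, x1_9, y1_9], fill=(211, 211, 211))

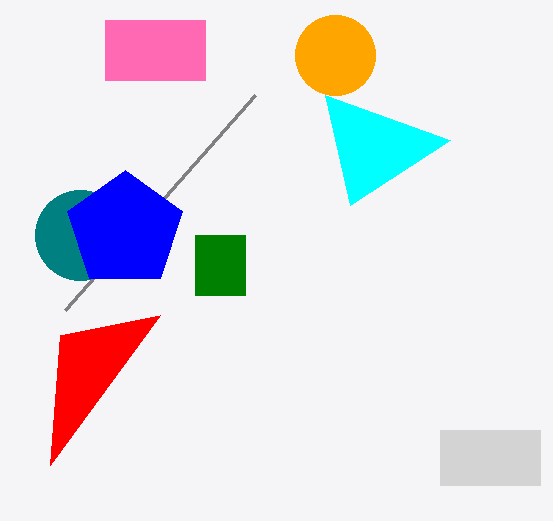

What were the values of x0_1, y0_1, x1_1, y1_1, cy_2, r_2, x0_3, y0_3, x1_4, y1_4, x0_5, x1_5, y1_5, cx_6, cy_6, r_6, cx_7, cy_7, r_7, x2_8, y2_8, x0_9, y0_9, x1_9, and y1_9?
x0_1 = 105, y0_1 = 20, x1_1 = 205, y1_1 = 80, cy_2 = 235, r_2 = 45, x0_3 = 60, y0_3 = 335, x1_4 = 255, y1_4 = 95, x0_5 = 195, x1_5 = 245, y1_5 = 295, cx_6 = 125, cy_6 = 230, r_6 = 60, cx_7 = 335, cy_7 = 55, r_7 = 40, x2_8 = 450, y2_8 = 140, x0_9 = 440, y0_9 = 430, x1_9 = 540, y1_9 = 485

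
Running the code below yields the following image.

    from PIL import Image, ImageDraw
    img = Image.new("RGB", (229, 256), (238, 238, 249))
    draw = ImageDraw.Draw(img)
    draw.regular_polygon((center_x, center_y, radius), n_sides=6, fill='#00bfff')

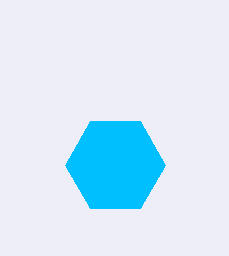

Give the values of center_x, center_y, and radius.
center_x = 115, center_y = 165, radius = 50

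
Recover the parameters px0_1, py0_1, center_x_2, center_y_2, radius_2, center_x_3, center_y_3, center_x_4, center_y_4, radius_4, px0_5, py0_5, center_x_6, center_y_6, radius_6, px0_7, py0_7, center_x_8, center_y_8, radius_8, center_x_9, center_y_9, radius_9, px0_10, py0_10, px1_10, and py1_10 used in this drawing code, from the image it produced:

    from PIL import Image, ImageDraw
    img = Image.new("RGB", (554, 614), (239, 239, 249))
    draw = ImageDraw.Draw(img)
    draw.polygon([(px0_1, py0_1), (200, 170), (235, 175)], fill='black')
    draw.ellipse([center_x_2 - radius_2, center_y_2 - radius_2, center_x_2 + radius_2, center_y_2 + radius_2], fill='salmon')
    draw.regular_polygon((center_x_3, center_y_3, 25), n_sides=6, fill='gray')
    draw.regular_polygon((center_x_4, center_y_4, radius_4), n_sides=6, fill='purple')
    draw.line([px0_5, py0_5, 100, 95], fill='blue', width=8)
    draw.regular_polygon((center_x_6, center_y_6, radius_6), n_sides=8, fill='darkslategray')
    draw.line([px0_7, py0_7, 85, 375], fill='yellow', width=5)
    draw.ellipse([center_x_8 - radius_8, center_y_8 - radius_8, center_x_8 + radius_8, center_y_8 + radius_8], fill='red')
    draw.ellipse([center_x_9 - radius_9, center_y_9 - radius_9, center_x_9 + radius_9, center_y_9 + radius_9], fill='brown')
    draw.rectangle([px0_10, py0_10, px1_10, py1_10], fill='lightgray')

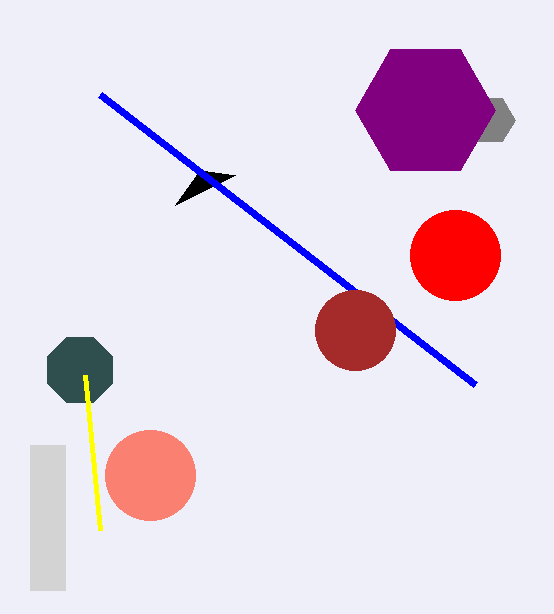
px0_1 = 175, py0_1 = 205, center_x_2 = 150, center_y_2 = 475, radius_2 = 45, center_x_3 = 490, center_y_3 = 120, center_x_4 = 425, center_y_4 = 110, radius_4 = 70, px0_5 = 475, py0_5 = 385, center_x_6 = 80, center_y_6 = 370, radius_6 = 35, px0_7 = 100, py0_7 = 530, center_x_8 = 455, center_y_8 = 255, radius_8 = 45, center_x_9 = 355, center_y_9 = 330, radius_9 = 40, px0_10 = 30, py0_10 = 445, px1_10 = 65, py1_10 = 590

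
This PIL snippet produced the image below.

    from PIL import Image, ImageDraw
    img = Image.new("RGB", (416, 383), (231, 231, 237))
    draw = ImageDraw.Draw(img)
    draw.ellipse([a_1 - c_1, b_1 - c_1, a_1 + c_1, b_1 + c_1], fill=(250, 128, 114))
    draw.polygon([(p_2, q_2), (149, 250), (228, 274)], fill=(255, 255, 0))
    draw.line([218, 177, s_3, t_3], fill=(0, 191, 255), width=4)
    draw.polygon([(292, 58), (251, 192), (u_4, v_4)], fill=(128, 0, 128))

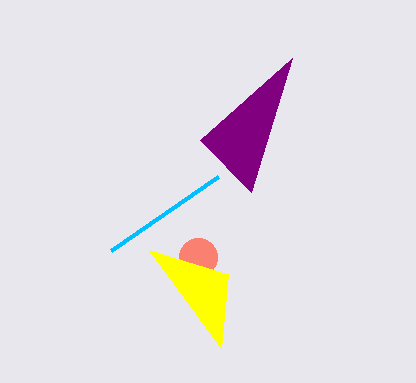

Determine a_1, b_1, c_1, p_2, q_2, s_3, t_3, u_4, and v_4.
a_1 = 198
b_1 = 257
c_1 = 19
p_2 = 221
q_2 = 348
s_3 = 111
t_3 = 251
u_4 = 200
v_4 = 140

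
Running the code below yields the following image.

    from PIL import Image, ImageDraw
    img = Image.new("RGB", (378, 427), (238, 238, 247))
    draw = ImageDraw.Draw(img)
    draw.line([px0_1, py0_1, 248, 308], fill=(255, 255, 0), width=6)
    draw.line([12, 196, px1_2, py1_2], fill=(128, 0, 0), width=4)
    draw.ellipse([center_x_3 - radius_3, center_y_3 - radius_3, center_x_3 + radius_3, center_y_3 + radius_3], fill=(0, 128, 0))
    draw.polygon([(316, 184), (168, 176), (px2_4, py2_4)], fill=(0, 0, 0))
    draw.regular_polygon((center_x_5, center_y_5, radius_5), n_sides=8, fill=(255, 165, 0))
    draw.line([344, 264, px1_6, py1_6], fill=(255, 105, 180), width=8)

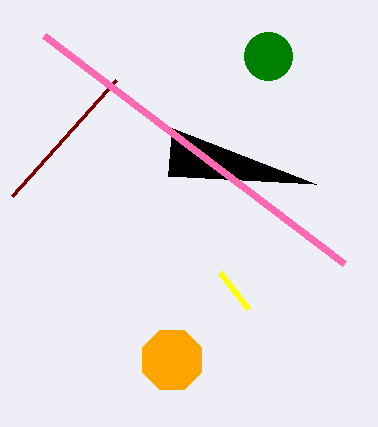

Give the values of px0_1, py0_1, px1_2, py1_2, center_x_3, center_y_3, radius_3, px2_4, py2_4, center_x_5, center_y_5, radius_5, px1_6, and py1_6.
px0_1 = 220; py0_1 = 272; px1_2 = 116; py1_2 = 80; center_x_3 = 268; center_y_3 = 56; radius_3 = 24; px2_4 = 172; py2_4 = 128; center_x_5 = 172; center_y_5 = 360; radius_5 = 32; px1_6 = 44; py1_6 = 36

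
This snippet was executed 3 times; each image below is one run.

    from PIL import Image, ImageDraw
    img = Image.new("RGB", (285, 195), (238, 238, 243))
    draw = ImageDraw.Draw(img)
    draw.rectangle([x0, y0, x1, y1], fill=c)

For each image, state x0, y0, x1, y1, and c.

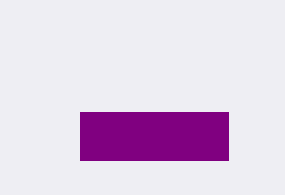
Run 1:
x0 = 80
y0 = 112
x1 = 228
y1 = 160
c = 'purple'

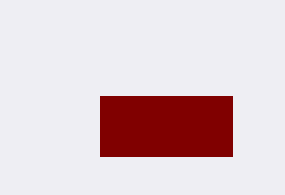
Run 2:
x0 = 100
y0 = 96
x1 = 232
y1 = 156
c = 'maroon'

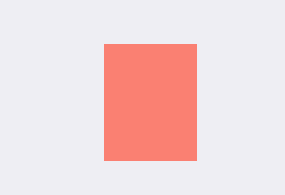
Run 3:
x0 = 104
y0 = 44
x1 = 196
y1 = 160
c = 'salmon'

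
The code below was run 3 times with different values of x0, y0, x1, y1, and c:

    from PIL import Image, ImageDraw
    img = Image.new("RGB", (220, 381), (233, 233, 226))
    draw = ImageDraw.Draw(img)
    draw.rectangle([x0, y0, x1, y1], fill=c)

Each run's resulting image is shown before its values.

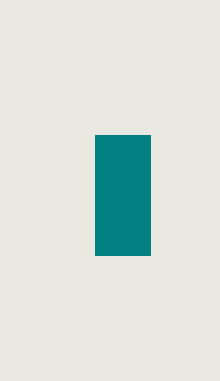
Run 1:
x0 = 95, y0 = 135, x1 = 150, y1 = 255, c = 'teal'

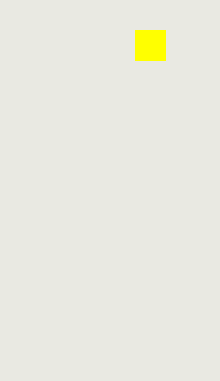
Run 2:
x0 = 135, y0 = 30, x1 = 165, y1 = 60, c = 'yellow'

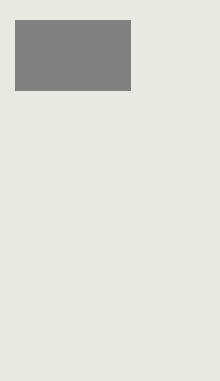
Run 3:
x0 = 15
y0 = 20
x1 = 130
y1 = 90
c = 'gray'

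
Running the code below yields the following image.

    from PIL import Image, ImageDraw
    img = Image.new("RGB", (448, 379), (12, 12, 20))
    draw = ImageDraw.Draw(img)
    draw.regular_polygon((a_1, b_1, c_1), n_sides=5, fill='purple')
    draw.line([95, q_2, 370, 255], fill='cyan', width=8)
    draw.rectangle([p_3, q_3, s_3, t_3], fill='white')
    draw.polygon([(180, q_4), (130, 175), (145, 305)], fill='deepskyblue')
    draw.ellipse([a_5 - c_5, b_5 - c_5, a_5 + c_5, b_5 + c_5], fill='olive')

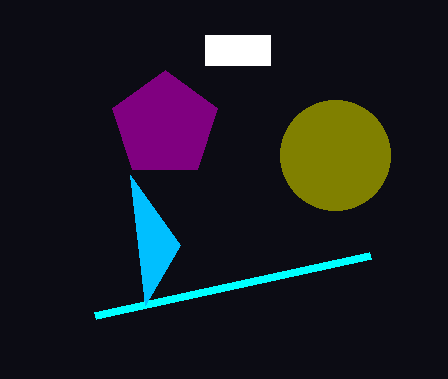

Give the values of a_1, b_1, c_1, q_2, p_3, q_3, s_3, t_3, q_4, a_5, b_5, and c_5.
a_1 = 165, b_1 = 125, c_1 = 55, q_2 = 315, p_3 = 205, q_3 = 35, s_3 = 270, t_3 = 65, q_4 = 245, a_5 = 335, b_5 = 155, c_5 = 55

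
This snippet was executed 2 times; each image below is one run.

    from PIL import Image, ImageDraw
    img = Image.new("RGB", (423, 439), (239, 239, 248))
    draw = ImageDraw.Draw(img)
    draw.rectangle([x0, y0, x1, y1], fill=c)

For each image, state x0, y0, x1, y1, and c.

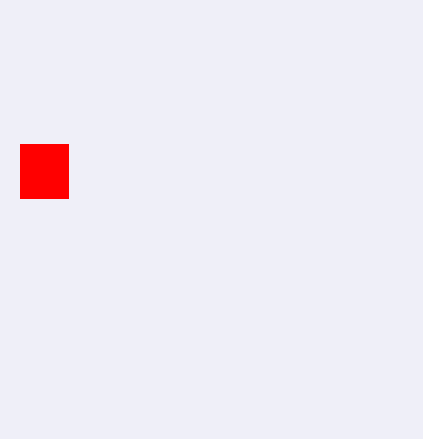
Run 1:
x0 = 20; y0 = 144; x1 = 68; y1 = 198; c = 'red'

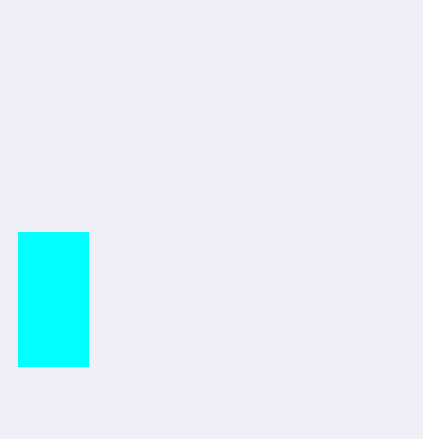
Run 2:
x0 = 18; y0 = 232; x1 = 88; y1 = 366; c = 'cyan'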